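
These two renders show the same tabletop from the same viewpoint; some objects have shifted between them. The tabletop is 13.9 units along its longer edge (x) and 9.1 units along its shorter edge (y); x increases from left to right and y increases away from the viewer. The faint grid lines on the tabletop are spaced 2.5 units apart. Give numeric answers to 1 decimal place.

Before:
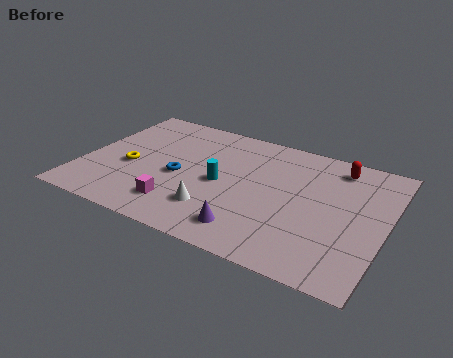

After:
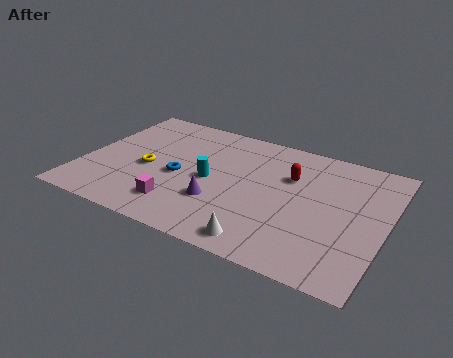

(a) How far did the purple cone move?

2.1

The purple cone was near (8.1, 1.6) before and (6.5, 2.9) after, so it travelled √(1.6² + 1.3²) ≈ 2.1 units.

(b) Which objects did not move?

the magenta cube and the blue torus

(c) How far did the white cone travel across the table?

2.7

From (6.4, 2.3) to (8.8, 1.1), the white cone covered √(2.4² + 1.2²) ≈ 2.7 units.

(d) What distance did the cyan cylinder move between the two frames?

0.5

The cyan cylinder was near (6.4, 4.3) before and (5.9, 4.3) after, so it travelled √(0.5² + 0.0²) ≈ 0.5 units.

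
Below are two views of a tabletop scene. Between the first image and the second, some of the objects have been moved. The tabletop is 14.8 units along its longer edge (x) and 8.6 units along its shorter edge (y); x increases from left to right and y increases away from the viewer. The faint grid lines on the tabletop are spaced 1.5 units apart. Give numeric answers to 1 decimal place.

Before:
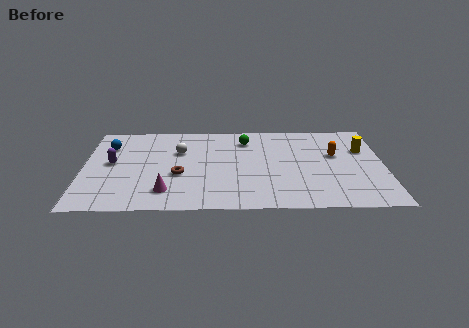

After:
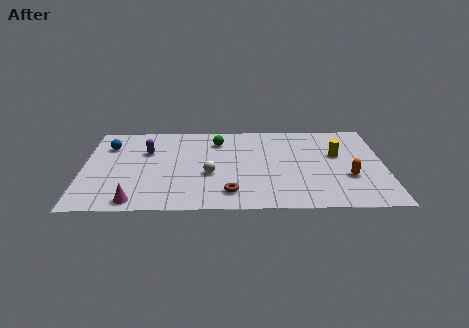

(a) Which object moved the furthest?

the brown torus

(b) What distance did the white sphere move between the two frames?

2.7

The white sphere was near (4.7, 5.7) before and (6.2, 3.4) after, so it travelled √(1.5² + 2.3²) ≈ 2.7 units.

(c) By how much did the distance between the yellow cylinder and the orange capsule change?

+0.8

Before: roughly 1.5 units apart; after: 2.3. That's 0.8 units further apart.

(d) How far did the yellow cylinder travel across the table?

1.4

The yellow cylinder was near (13.8, 5.7) before and (12.5, 5.2) after, so it travelled √(1.3² + 0.5²) ≈ 1.4 units.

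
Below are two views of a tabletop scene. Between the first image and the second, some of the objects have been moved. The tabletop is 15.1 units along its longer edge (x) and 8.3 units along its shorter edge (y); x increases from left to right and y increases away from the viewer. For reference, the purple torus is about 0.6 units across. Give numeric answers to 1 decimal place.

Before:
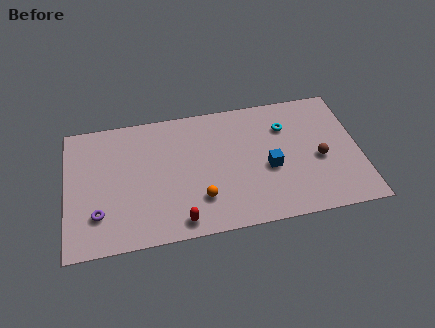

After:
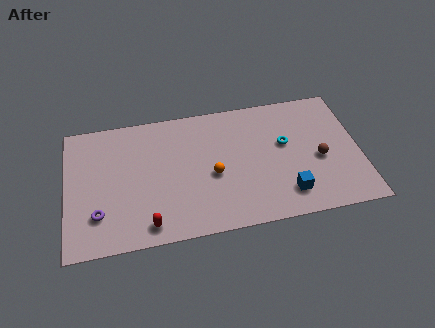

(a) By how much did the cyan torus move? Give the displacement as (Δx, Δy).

(-0.1, -1.1)

From the two frames, the cyan torus sits at roughly (11.4, 6.0) before and (11.3, 4.9) after.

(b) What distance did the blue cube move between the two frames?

2.0

The blue cube moved from about (10.4, 3.5) to (11.2, 1.7), a distance of √(0.8² + 1.8²) ≈ 2.0.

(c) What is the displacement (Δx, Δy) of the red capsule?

(-1.6, 0.1)

The red capsule was at about (5.7, 1.0) and moved to about (4.1, 1.1).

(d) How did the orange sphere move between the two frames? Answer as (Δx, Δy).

(0.7, 1.4)

The orange sphere started near (6.8, 2.2) and ended near (7.5, 3.6).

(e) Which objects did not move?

the purple torus and the brown sphere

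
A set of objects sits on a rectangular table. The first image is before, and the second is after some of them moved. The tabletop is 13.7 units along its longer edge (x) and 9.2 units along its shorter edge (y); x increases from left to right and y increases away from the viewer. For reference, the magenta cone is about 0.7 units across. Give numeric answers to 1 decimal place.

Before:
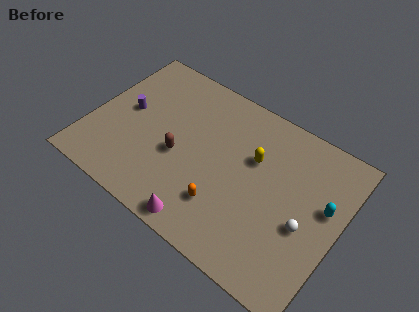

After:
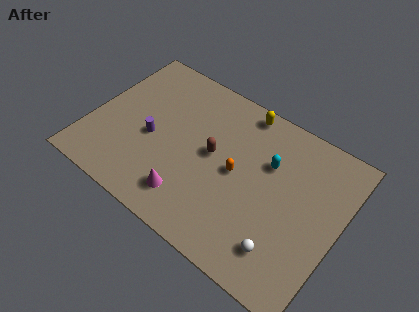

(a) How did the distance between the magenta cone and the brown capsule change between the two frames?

-0.3

Before: roughly 3.5 units apart; after: 3.2. That's 0.3 units closer together.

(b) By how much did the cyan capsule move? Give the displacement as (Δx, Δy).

(-3.2, 0.7)

The cyan capsule was at about (12.8, 5.4) and moved to about (9.6, 6.1).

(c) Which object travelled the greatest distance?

the cyan capsule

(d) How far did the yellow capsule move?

2.6

The yellow capsule moved from about (8.8, 5.9) to (7.7, 8.3), a distance of √(1.1² + 2.4²) ≈ 2.6.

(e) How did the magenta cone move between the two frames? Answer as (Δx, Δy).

(-1.0, 0.9)

The magenta cone started near (7.0, 0.9) and ended near (6.0, 1.8).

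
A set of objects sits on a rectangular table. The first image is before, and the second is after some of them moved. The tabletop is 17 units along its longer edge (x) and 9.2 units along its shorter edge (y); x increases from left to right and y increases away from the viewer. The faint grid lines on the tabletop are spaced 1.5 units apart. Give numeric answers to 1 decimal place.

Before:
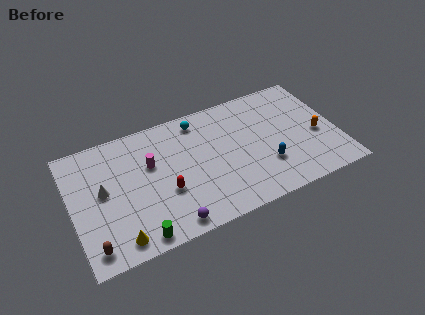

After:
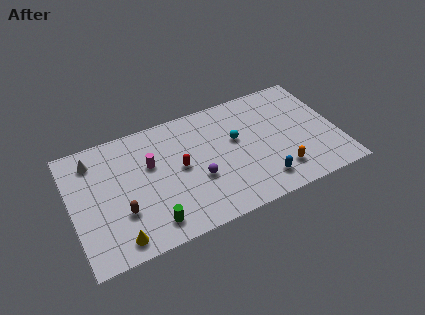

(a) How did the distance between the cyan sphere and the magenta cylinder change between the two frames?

+1.6

The distance was about 3.9 in the first image and 5.5 in the second, so they moved 1.6 units further apart.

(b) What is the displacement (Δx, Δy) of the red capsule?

(1.1, 1.4)

The red capsule was at about (5.8, 3.4) and moved to about (6.9, 4.8).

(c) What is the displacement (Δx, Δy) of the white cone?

(-0.4, 2.5)

From the two frames, the white cone sits at roughly (2.0, 5.0) before and (1.6, 7.5) after.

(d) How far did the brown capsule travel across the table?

2.6

From (1.0, 1.3) to (3.0, 3.0), the brown capsule covered √(2.0² + 1.7²) ≈ 2.6 units.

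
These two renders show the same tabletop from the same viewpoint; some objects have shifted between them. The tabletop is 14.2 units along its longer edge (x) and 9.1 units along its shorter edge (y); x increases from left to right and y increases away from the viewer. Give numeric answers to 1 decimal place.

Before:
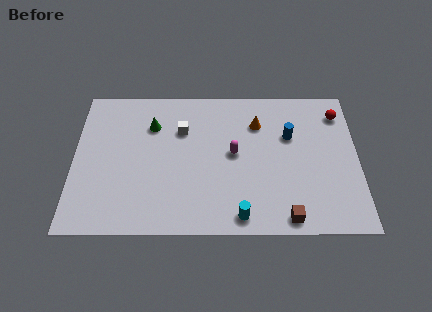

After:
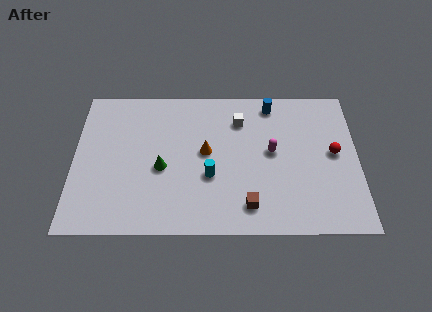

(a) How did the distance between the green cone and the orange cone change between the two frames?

-2.9

Before: roughly 5.3 units apart; after: 2.4. That's 2.9 units closer together.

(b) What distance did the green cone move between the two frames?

2.7

From (3.9, 6.6) to (4.4, 3.9), the green cone covered √(0.5² + 2.7²) ≈ 2.7 units.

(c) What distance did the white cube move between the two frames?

3.0

The white cube was near (5.4, 6.3) before and (8.3, 6.9) after, so it travelled √(2.9² + 0.6²) ≈ 3.0 units.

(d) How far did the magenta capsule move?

1.9

From (8.0, 4.8) to (9.9, 4.9), the magenta capsule covered √(1.9² + 0.1²) ≈ 1.9 units.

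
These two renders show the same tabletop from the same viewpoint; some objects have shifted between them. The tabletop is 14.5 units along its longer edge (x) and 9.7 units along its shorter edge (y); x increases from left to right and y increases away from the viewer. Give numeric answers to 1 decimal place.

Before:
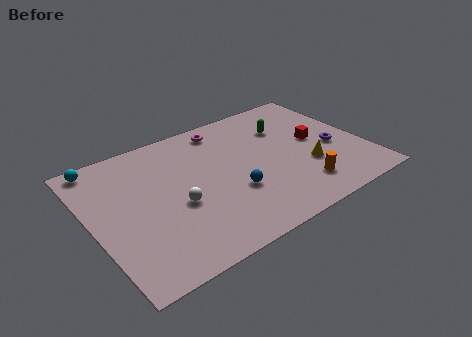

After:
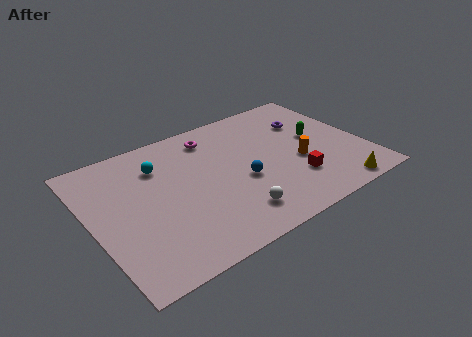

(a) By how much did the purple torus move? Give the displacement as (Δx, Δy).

(-0.9, 2.7)

The purple torus was at about (12.9, 4.1) and moved to about (12.0, 6.8).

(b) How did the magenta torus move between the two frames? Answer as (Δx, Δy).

(-0.7, -0.4)

The magenta torus was at about (7.6, 8.4) and moved to about (6.9, 8.0).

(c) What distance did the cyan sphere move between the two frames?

3.3

The cyan sphere was near (1.0, 8.8) before and (3.9, 7.2) after, so it travelled √(2.9² + 1.6²) ≈ 3.3 units.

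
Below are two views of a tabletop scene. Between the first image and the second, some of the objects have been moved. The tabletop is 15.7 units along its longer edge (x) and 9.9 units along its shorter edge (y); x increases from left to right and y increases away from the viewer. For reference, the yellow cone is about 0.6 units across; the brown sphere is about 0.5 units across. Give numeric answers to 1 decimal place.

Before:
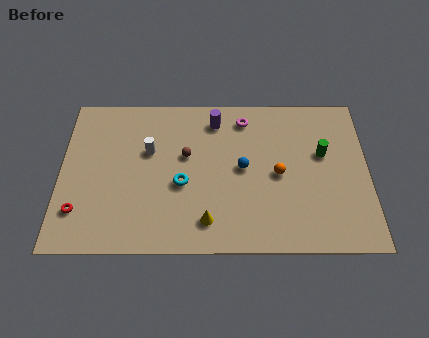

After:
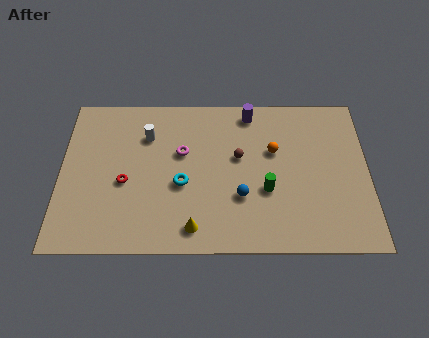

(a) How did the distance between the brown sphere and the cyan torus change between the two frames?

+1.6

Before: roughly 1.8 units apart; after: 3.4. That's 1.6 units further apart.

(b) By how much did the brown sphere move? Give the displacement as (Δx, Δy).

(2.7, -0.1)

The brown sphere started near (6.4, 5.9) and ended near (9.1, 5.8).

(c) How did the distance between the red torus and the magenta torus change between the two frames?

-6.8

The distance was about 10.3 in the first image and 3.5 in the second, so they moved 6.8 units closer together.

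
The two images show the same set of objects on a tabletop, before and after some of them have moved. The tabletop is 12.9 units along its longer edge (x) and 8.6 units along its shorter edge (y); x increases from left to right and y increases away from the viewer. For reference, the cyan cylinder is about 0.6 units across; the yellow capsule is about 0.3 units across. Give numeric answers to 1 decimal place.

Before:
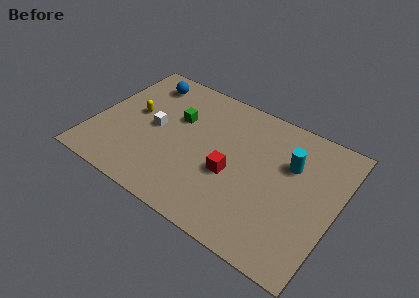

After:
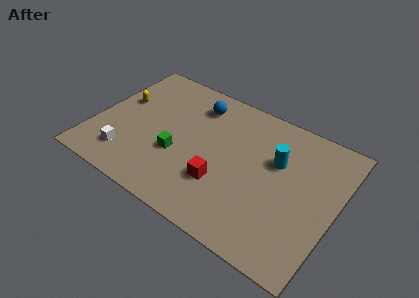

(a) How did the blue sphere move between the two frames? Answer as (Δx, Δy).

(2.9, -0.2)

The blue sphere started near (2.1, 7.1) and ended near (5.0, 6.9).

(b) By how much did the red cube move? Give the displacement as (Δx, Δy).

(-0.4, -0.8)

From the two frames, the red cube sits at roughly (7.5, 3.5) before and (7.1, 2.7) after.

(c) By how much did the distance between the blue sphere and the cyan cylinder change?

-3.5

Before: roughly 8.3 units apart; after: 4.8. That's 3.5 units closer together.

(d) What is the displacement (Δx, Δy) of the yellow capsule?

(-0.9, 0.5)

The yellow capsule was at about (2.0, 4.7) and moved to about (1.1, 5.2).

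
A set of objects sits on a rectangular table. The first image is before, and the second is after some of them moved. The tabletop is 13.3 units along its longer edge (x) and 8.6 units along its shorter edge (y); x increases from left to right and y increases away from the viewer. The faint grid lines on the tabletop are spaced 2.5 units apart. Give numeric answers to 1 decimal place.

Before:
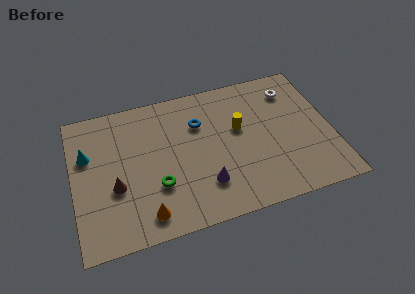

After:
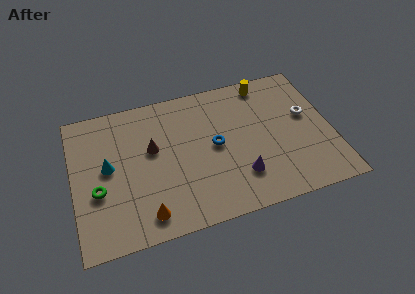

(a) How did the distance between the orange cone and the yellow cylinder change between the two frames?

+2.8

They were about 6.4 units apart before and 9.2 after — 2.8 units further apart.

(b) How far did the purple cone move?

1.8

From (6.6, 2.2) to (8.4, 2.2), the purple cone covered √(1.8² + 0.0²) ≈ 1.8 units.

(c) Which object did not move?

the orange cone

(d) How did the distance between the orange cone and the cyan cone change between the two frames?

-1.4

The distance was about 5.1 in the first image and 3.7 in the second, so they moved 1.4 units closer together.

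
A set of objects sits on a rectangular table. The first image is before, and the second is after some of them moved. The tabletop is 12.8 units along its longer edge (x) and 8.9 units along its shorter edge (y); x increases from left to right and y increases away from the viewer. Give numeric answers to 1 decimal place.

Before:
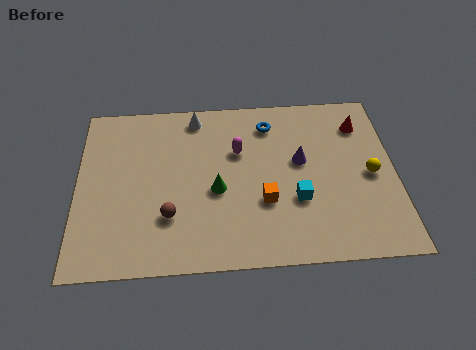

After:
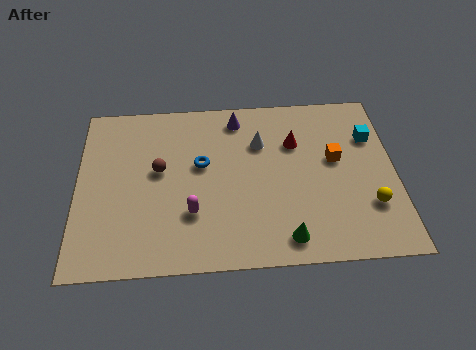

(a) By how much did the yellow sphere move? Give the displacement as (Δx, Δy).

(-0.1, -1.6)

The yellow sphere started near (11.8, 4.2) and ended near (11.7, 2.6).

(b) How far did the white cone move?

3.1

From (4.8, 7.8) to (7.4, 6.2), the white cone covered √(2.6² + 1.6²) ≈ 3.1 units.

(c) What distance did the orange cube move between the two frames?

3.5

The orange cube moved from about (7.5, 3.1) to (10.4, 5.1), a distance of √(2.9² + 2.0²) ≈ 3.5.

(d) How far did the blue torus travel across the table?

3.4

The blue torus was near (7.8, 7.2) before and (5.0, 5.2) after, so it travelled √(2.8² + 2.0²) ≈ 3.4 units.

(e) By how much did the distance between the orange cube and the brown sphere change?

+3.3

The distance was about 3.8 in the first image and 7.1 in the second, so they moved 3.3 units further apart.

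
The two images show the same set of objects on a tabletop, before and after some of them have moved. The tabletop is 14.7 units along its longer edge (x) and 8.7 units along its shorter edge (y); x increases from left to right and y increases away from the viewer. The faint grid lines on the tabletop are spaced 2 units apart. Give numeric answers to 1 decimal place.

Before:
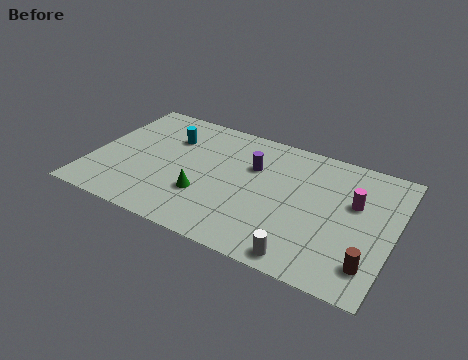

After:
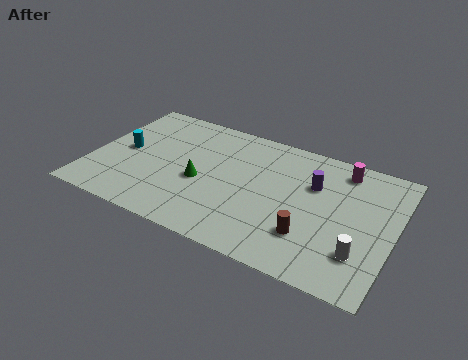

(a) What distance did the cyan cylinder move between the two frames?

2.7

The cyan cylinder was near (3.5, 6.2) before and (1.5, 4.4) after, so it travelled √(2.0² + 1.8²) ≈ 2.7 units.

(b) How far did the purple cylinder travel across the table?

3.0

From (7.7, 5.8) to (10.7, 5.8), the purple cylinder covered √(3.0² + 0.0²) ≈ 3.0 units.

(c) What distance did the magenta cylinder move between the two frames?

2.2

The magenta cylinder was near (12.7, 5.4) before and (11.9, 7.4) after, so it travelled √(0.8² + 2.0²) ≈ 2.2 units.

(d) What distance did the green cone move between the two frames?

0.9

The green cone was near (5.7, 2.8) before and (5.4, 3.7) after, so it travelled √(0.3² + 0.9²) ≈ 0.9 units.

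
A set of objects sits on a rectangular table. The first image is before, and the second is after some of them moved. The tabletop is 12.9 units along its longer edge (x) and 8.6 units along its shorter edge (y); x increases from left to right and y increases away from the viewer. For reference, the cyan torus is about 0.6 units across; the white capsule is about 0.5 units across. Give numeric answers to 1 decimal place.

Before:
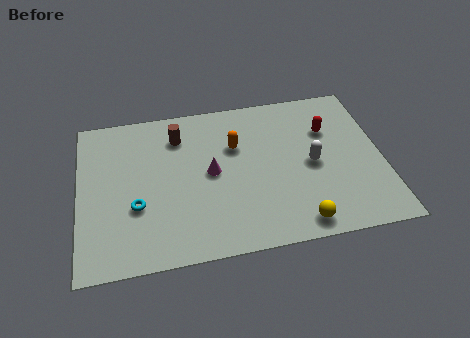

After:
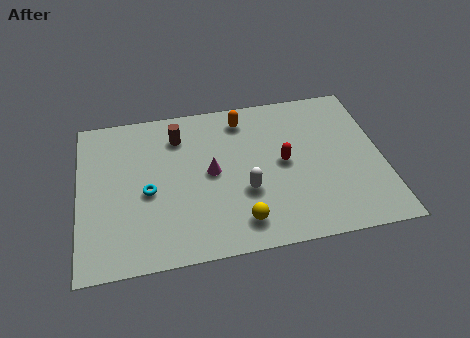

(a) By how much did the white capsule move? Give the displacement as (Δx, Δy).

(-2.9, -1.0)

From the two frames, the white capsule sits at roughly (9.9, 4.1) before and (7.0, 3.1) after.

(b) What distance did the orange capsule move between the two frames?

1.6

The orange capsule was near (6.7, 5.7) before and (7.1, 7.2) after, so it travelled √(0.4² + 1.5²) ≈ 1.6 units.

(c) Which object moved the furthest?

the white capsule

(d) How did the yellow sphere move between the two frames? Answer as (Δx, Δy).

(-2.4, 0.5)

The yellow sphere started near (9.1, 1.0) and ended near (6.7, 1.5).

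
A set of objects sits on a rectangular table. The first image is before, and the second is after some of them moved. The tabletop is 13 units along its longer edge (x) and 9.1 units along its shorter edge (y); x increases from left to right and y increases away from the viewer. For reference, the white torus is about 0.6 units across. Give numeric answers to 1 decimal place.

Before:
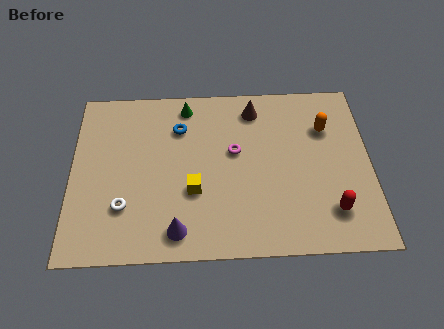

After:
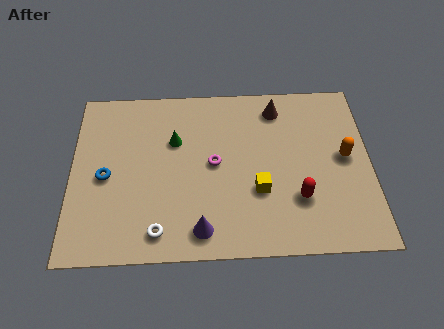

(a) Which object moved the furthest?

the blue torus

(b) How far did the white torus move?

2.0

The white torus moved from about (2.3, 2.6) to (3.8, 1.3), a distance of √(1.5² + 1.3²) ≈ 2.0.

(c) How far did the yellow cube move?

2.8

The yellow cube was near (5.3, 3.3) before and (8.1, 3.2) after, so it travelled √(2.8² + 0.1²) ≈ 2.8 units.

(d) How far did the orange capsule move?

1.8

The orange capsule moved from about (11.1, 6.4) to (11.9, 4.8), a distance of √(0.8² + 1.6²) ≈ 1.8.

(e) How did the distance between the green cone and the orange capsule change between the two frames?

+1.2

The distance was about 6.3 in the first image and 7.5 in the second, so they moved 1.2 units further apart.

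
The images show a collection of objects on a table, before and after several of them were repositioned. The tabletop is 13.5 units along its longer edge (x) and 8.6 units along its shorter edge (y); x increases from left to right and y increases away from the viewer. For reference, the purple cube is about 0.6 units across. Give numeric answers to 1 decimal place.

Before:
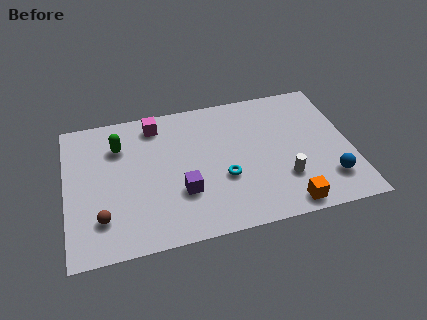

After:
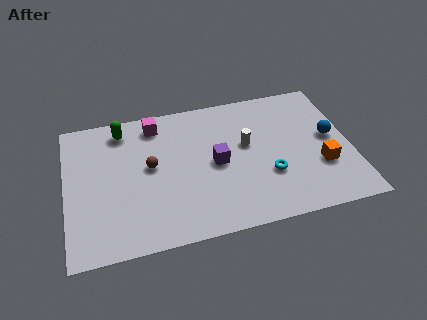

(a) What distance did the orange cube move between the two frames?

2.7

From (10.2, 0.9) to (12.0, 2.9), the orange cube covered √(1.8² + 2.0²) ≈ 2.7 units.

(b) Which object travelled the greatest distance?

the brown sphere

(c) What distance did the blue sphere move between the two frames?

2.6

The blue sphere was near (12.3, 2.0) before and (12.6, 4.6) after, so it travelled √(0.3² + 2.6²) ≈ 2.6 units.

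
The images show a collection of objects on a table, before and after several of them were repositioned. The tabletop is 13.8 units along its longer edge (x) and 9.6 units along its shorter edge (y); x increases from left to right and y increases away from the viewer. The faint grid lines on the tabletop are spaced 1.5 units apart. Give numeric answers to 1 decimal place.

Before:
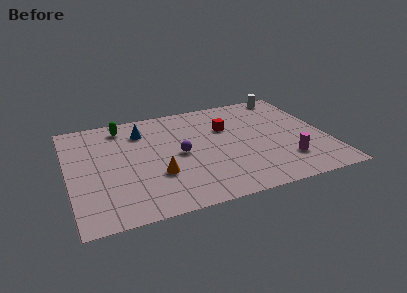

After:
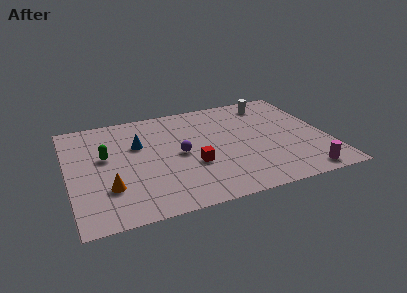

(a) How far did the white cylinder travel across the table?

1.3

From (12.3, 8.7) to (11.2, 8.1), the white cylinder covered √(1.1² + 0.6²) ≈ 1.3 units.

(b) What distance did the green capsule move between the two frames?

2.8

From (3.1, 8.2) to (2.0, 5.6), the green capsule covered √(1.1² + 2.6²) ≈ 2.8 units.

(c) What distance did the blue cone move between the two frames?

1.2

The blue cone was near (4.1, 7.4) before and (3.8, 6.2) after, so it travelled √(0.3² + 1.2²) ≈ 1.2 units.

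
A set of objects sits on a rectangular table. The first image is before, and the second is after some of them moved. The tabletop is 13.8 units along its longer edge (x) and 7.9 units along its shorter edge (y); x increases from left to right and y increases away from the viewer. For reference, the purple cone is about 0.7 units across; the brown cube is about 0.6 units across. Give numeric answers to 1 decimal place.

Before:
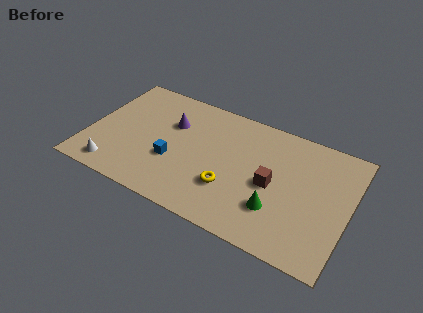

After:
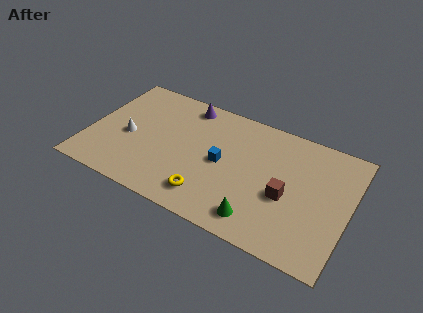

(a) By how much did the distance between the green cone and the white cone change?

-1.0

They were about 8.6 units apart before and 7.6 after — 1.0 units closer together.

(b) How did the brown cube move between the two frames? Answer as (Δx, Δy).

(0.8, -0.4)

The brown cube was at about (9.8, 3.7) and moved to about (10.6, 3.3).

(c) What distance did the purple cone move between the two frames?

1.7

From (4.2, 5.3) to (4.8, 6.9), the purple cone covered √(0.6² + 1.6²) ≈ 1.7 units.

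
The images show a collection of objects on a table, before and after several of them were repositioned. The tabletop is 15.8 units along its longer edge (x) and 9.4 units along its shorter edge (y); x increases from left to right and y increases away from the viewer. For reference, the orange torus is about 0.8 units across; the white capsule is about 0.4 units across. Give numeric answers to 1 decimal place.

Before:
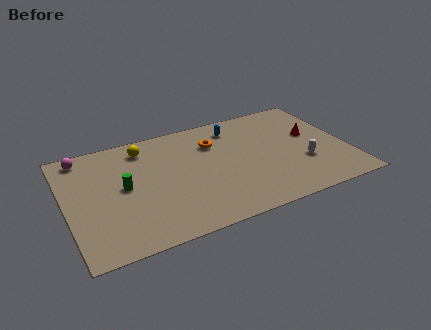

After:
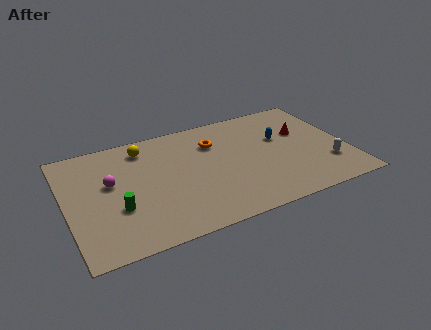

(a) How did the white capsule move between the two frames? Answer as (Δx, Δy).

(1.3, -0.6)

The white capsule was at about (13.2, 3.2) and moved to about (14.5, 2.6).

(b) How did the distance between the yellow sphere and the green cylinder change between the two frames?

+1.7

They were about 3.2 units apart before and 4.9 after — 1.7 units further apart.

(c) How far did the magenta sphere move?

3.1

The magenta sphere was near (1.2, 8.3) before and (2.5, 5.5) after, so it travelled √(1.3² + 2.8²) ≈ 3.1 units.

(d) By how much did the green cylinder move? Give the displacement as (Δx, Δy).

(-0.5, -1.6)

From the two frames, the green cylinder sits at roughly (3.2, 4.9) before and (2.7, 3.3) after.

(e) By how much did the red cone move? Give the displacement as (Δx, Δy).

(-0.5, 0.4)

From the two frames, the red cone sits at roughly (14.0, 5.5) before and (13.5, 5.9) after.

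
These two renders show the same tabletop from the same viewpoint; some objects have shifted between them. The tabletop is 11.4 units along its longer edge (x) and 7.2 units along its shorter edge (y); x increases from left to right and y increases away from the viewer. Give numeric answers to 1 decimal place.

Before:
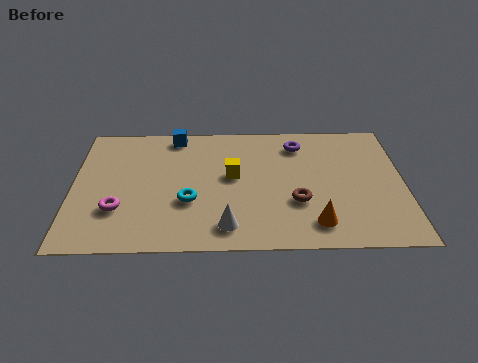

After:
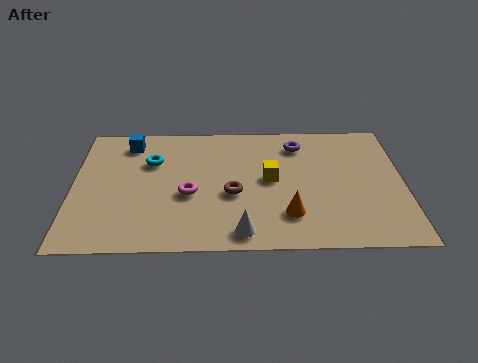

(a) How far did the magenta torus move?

2.5

The magenta torus was near (1.6, 2.2) before and (4.0, 3.0) after, so it travelled √(2.4² + 0.8²) ≈ 2.5 units.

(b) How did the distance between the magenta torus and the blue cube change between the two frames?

-0.9

Before: roughly 4.6 units apart; after: 3.7. That's 0.9 units closer together.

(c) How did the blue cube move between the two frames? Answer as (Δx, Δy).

(-1.6, -0.4)

The blue cube was at about (3.5, 6.4) and moved to about (1.9, 6.0).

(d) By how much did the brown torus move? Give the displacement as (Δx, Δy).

(-2.2, 0.5)

The brown torus was at about (7.7, 2.5) and moved to about (5.5, 3.0).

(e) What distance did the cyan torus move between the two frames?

2.6

The cyan torus moved from about (4.0, 2.6) to (2.7, 4.9), a distance of √(1.3² + 2.3²) ≈ 2.6.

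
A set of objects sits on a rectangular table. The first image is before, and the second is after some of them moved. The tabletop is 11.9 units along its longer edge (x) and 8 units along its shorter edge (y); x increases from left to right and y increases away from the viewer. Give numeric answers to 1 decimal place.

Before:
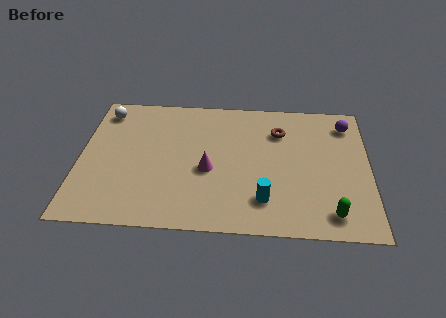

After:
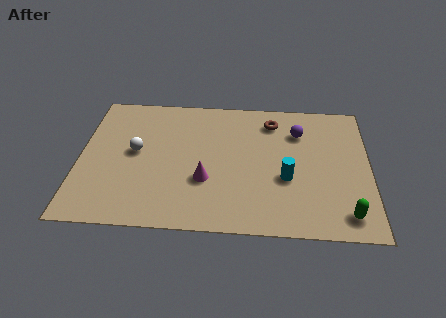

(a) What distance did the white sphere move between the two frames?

2.8

The white sphere was near (0.9, 6.7) before and (2.3, 4.3) after, so it travelled √(1.4² + 2.4²) ≈ 2.8 units.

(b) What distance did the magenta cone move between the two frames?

0.6

From (5.3, 3.4) to (5.2, 2.8), the magenta cone covered √(0.1² + 0.6²) ≈ 0.6 units.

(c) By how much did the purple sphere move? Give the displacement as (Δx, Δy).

(-2.0, -0.6)

The purple sphere was at about (11.0, 6.5) and moved to about (9.0, 5.9).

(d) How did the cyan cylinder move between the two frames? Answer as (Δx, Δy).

(0.9, 1.3)

The cyan cylinder started near (7.6, 1.8) and ended near (8.5, 3.1).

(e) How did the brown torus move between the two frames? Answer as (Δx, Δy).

(-0.3, 0.6)

The brown torus was at about (8.2, 5.9) and moved to about (7.9, 6.5).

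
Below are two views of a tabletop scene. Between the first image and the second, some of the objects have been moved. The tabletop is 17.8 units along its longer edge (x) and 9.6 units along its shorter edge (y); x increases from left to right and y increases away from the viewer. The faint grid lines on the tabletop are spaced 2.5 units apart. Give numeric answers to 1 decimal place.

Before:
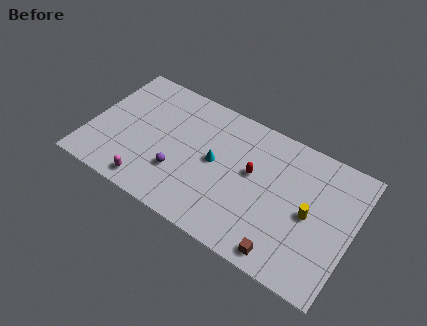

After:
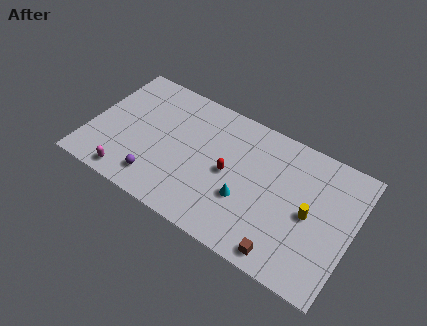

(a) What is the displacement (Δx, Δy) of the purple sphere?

(-1.3, -1.2)

The purple sphere was at about (6.3, 3.0) and moved to about (5.0, 1.8).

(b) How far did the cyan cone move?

2.8

The cyan cone was near (8.5, 5.0) before and (10.8, 3.4) after, so it travelled √(2.3² + 1.6²) ≈ 2.8 units.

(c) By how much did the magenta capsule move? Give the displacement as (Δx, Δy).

(-1.4, -0.1)

The magenta capsule started near (4.6, 1.2) and ended near (3.2, 1.1).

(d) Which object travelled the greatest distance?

the cyan cone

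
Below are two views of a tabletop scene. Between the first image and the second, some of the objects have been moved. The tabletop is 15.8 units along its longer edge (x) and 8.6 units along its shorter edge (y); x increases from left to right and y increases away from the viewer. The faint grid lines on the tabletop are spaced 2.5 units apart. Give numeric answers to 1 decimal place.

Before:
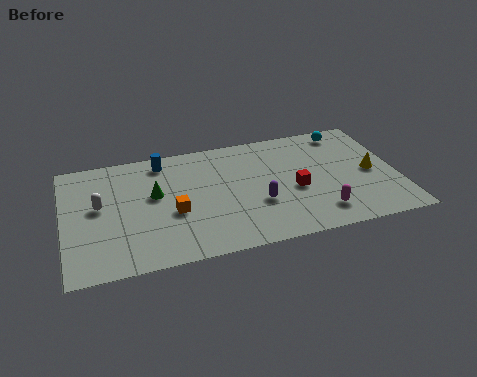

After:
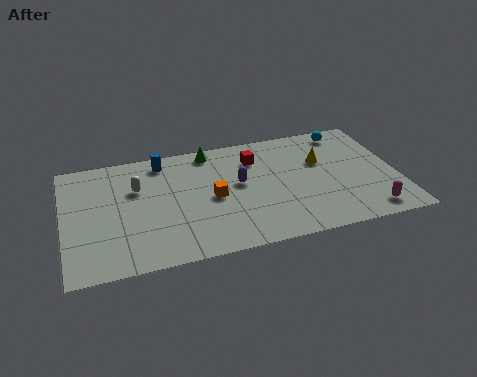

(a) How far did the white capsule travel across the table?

2.0

The white capsule was near (1.7, 4.8) before and (3.5, 5.7) after, so it travelled √(1.8² + 0.9²) ≈ 2.0 units.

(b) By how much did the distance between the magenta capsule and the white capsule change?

+0.9

They were about 10.7 units apart before and 11.6 after — 0.9 units further apart.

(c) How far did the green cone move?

3.8

The green cone was near (4.3, 5.0) before and (7.1, 7.6) after, so it travelled √(2.8² + 2.6²) ≈ 3.8 units.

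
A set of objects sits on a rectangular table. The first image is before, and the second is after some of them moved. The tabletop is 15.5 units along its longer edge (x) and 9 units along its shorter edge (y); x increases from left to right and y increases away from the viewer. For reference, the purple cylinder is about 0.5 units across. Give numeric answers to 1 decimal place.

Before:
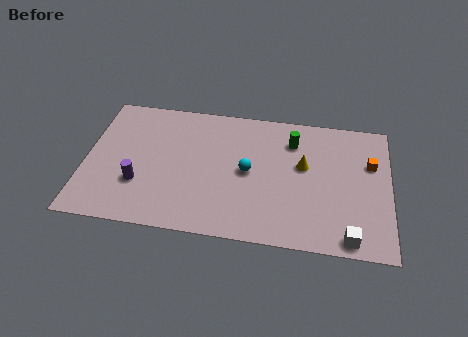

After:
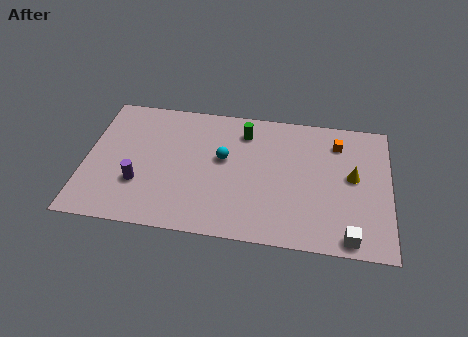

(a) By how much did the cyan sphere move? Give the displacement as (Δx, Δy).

(-1.3, 0.7)

The cyan sphere was at about (8.3, 4.5) and moved to about (7.0, 5.2).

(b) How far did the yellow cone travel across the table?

2.5

From (11.1, 5.3) to (13.6, 4.9), the yellow cone covered √(2.5² + 0.4²) ≈ 2.5 units.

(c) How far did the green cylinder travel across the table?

2.5

The green cylinder moved from about (10.5, 6.9) to (8.0, 7.2), a distance of √(2.5² + 0.3²) ≈ 2.5.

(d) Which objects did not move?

the white cube and the purple cylinder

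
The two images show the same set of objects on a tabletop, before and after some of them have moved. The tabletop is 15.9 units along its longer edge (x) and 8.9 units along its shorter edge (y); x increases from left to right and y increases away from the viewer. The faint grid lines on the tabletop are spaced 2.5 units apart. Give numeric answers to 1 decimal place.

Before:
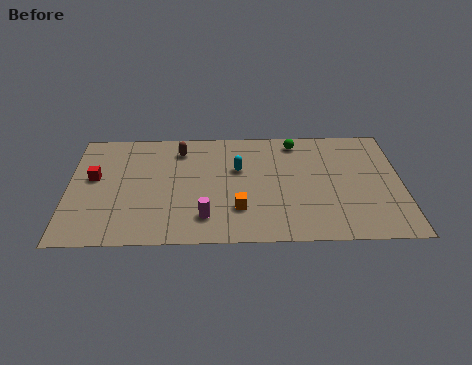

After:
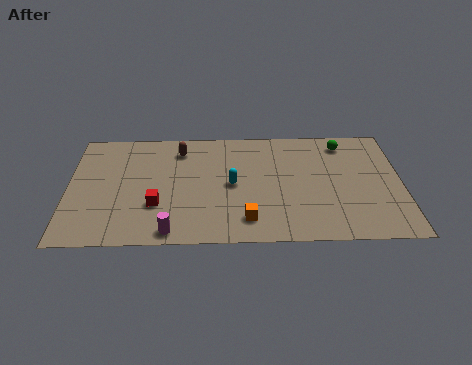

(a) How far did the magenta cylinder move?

1.9

From (6.5, 1.9) to (4.9, 0.9), the magenta cylinder covered √(1.6² + 1.0²) ≈ 1.9 units.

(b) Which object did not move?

the brown capsule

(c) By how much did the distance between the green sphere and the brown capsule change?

+2.3

They were about 5.6 units apart before and 7.9 after — 2.3 units further apart.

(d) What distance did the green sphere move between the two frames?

2.3

From (10.9, 7.7) to (13.2, 7.5), the green sphere covered √(2.3² + 0.2²) ≈ 2.3 units.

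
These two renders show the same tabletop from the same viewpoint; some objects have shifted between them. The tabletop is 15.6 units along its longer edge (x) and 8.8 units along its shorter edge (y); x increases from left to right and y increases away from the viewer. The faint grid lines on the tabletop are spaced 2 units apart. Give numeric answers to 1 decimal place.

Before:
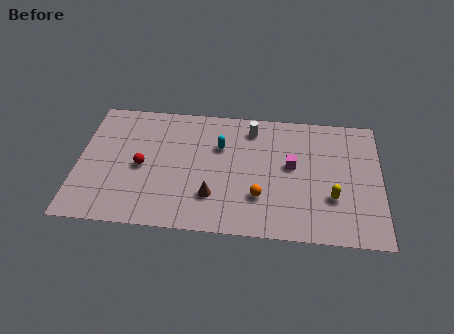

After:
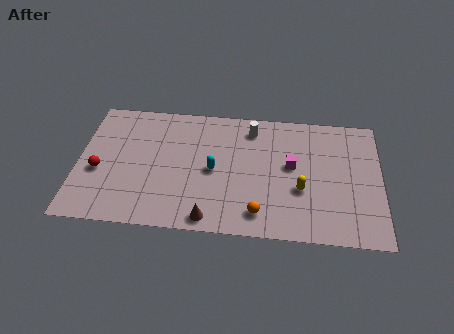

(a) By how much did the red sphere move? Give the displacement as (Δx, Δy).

(-2.2, -0.5)

From the two frames, the red sphere sits at roughly (3.3, 4.1) before and (1.1, 3.6) after.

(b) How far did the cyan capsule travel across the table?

1.7

The cyan capsule was near (7.3, 5.9) before and (7.0, 4.2) after, so it travelled √(0.3² + 1.7²) ≈ 1.7 units.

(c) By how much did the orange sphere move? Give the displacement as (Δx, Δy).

(0.0, -1.1)

The orange sphere started near (9.4, 2.6) and ended near (9.4, 1.5).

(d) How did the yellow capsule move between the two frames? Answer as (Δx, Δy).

(-1.6, 0.4)

The yellow capsule started near (13.1, 2.9) and ended near (11.5, 3.3).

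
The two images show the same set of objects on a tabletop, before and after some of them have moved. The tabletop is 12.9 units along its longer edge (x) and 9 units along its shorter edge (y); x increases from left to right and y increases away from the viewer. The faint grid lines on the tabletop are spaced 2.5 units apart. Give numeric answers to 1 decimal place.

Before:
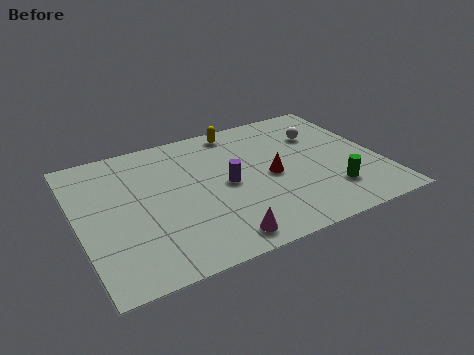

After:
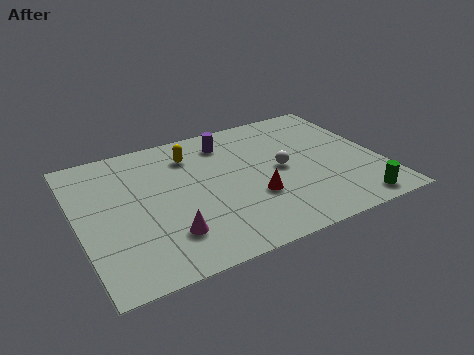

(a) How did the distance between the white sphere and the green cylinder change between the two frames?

+0.3

The distance was about 4.1 in the first image and 4.4 in the second, so they moved 0.3 units further apart.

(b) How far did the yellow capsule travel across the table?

2.4

The yellow capsule was near (7.3, 8.0) before and (5.1, 7.0) after, so it travelled √(2.2² + 1.0²) ≈ 2.4 units.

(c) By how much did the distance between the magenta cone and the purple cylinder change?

+2.6

Before: roughly 3.4 units apart; after: 6.0. That's 2.6 units further apart.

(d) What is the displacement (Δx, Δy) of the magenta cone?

(-2.0, 1.1)

The magenta cone started near (5.5, 1.1) and ended near (3.5, 2.2).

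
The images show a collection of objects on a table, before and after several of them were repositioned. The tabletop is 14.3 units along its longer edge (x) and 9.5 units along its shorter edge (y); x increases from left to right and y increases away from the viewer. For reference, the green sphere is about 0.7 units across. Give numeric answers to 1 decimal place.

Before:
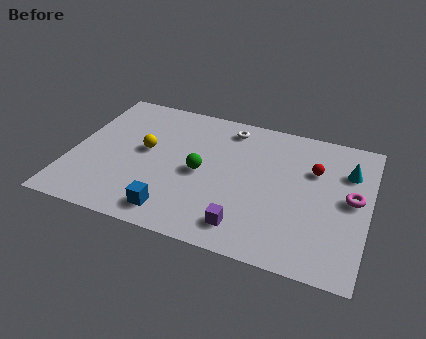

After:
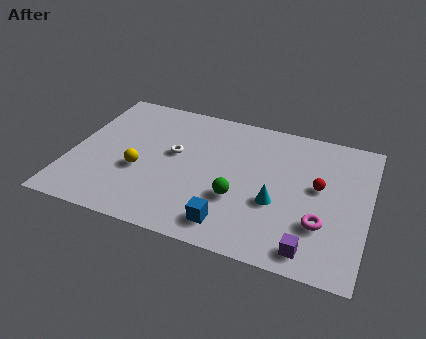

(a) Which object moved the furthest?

the cyan cone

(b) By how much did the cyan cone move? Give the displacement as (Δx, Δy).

(-3.2, -3.2)

From the two frames, the cyan cone sits at roughly (13.2, 6.8) before and (10.0, 3.6) after.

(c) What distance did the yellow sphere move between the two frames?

1.5

From (3.5, 5.2) to (3.4, 3.7), the yellow sphere covered √(0.1² + 1.5²) ≈ 1.5 units.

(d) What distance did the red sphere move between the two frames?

1.1

From (11.6, 6.4) to (11.9, 5.3), the red sphere covered √(0.3² + 1.1²) ≈ 1.1 units.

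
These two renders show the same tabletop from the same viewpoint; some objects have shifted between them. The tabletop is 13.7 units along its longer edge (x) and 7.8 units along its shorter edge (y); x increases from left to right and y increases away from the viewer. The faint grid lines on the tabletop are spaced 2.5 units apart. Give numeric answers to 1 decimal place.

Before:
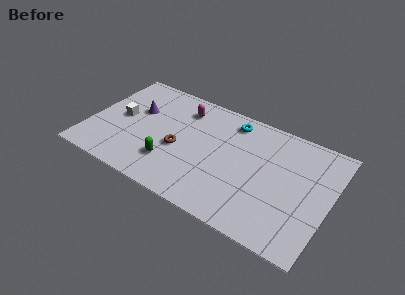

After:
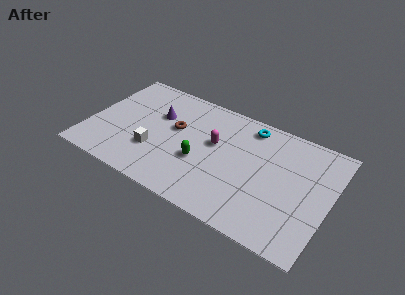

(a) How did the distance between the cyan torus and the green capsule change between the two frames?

-1.0

Before: roughly 5.4 units apart; after: 4.4. That's 1.0 units closer together.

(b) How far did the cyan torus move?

1.0

The cyan torus was near (7.8, 6.6) before and (8.8, 6.7) after, so it travelled √(1.0² + 0.1²) ≈ 1.0 units.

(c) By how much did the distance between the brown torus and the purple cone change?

-1.9

Before: roughly 3.1 units apart; after: 1.2. That's 1.9 units closer together.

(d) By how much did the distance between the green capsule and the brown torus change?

+1.1

Before: roughly 1.2 units apart; after: 2.3. That's 1.1 units further apart.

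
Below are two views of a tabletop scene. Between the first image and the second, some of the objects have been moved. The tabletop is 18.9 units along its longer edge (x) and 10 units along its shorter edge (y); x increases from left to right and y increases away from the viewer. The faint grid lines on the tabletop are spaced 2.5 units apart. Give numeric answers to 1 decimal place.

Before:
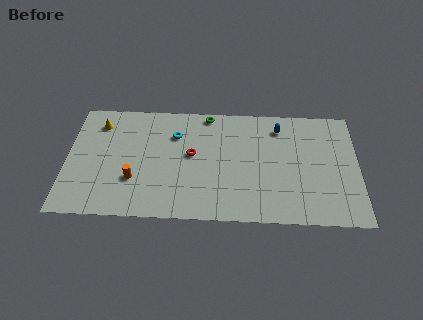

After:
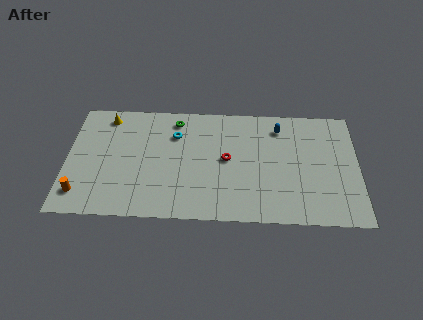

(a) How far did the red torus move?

2.3

From (8.1, 5.5) to (10.4, 5.2), the red torus covered √(2.3² + 0.3²) ≈ 2.3 units.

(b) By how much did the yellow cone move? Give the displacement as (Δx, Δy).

(0.5, 0.6)

The yellow cone was at about (2.0, 8.0) and moved to about (2.5, 8.6).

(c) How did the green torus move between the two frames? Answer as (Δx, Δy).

(-2.1, -0.6)

The green torus was at about (9.1, 9.1) and moved to about (7.0, 8.5).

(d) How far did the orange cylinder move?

3.6

The orange cylinder moved from about (4.4, 3.2) to (1.0, 1.9), a distance of √(3.4² + 1.3²) ≈ 3.6.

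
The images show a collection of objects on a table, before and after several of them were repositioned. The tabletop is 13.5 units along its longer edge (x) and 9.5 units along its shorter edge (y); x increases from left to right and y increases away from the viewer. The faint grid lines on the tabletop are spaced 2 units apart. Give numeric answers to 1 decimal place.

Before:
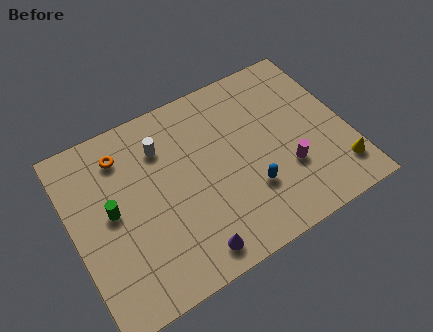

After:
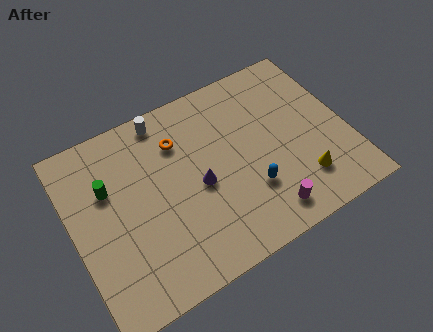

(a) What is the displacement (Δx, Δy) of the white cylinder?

(0.3, 1.4)

The white cylinder started near (4.7, 7.1) and ended near (5.0, 8.5).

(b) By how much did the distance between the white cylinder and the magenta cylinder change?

+1.2

Before: roughly 6.9 units apart; after: 8.1. That's 1.2 units further apart.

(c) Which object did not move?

the blue capsule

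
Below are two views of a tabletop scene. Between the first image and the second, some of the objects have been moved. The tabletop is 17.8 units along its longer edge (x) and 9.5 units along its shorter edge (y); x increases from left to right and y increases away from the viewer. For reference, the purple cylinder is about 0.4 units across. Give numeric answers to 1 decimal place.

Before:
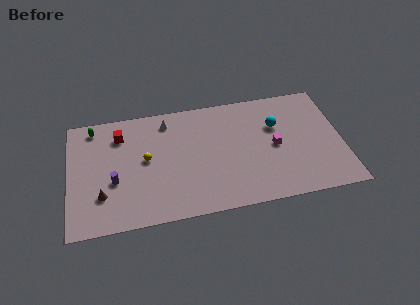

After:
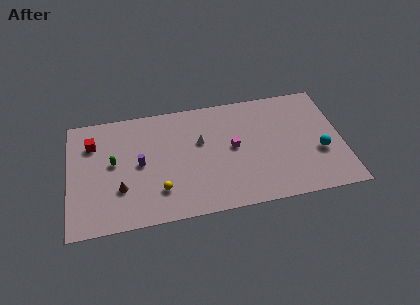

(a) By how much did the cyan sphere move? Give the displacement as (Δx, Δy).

(2.7, -2.7)

The cyan sphere was at about (13.6, 6.3) and moved to about (16.3, 3.6).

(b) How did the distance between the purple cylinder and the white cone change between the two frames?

-1.5

The distance was about 5.6 in the first image and 4.1 in the second, so they moved 1.5 units closer together.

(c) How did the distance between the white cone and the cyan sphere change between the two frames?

+0.7

They were about 7.3 units apart before and 8.0 after — 0.7 units further apart.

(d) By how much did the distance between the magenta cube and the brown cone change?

-3.8

Before: roughly 11.5 units apart; after: 7.7. That's 3.8 units closer together.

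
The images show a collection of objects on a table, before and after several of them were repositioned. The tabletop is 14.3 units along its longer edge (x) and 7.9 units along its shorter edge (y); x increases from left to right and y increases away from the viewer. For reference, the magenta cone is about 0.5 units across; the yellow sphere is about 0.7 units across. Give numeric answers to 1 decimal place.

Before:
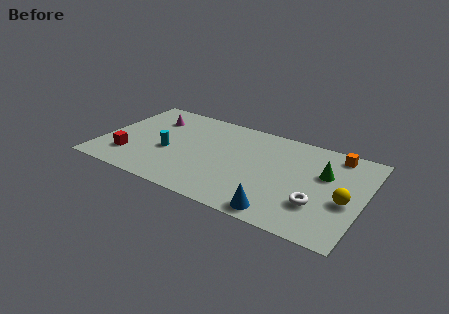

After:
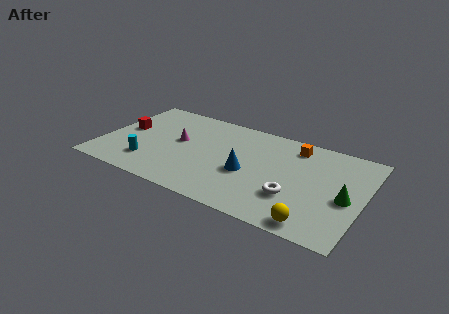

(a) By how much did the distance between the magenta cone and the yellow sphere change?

-2.7

They were about 11.3 units apart before and 8.6 after — 2.7 units closer together.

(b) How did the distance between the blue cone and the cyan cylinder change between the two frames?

-1.4

Before: roughly 6.9 units apart; after: 5.5. That's 1.4 units closer together.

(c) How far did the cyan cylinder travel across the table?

1.7

The cyan cylinder moved from about (3.7, 3.3) to (2.8, 1.9), a distance of √(0.9² + 1.4²) ≈ 1.7.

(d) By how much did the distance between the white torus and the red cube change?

-0.5

They were about 10.3 units apart before and 9.8 after — 0.5 units closer together.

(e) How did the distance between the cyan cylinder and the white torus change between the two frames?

-0.4

Before: roughly 8.3 units apart; after: 7.9. That's 0.4 units closer together.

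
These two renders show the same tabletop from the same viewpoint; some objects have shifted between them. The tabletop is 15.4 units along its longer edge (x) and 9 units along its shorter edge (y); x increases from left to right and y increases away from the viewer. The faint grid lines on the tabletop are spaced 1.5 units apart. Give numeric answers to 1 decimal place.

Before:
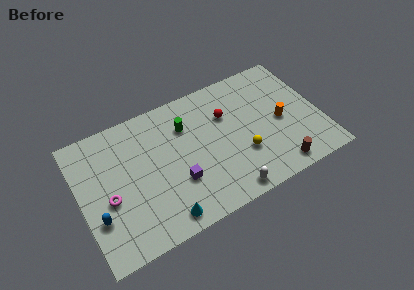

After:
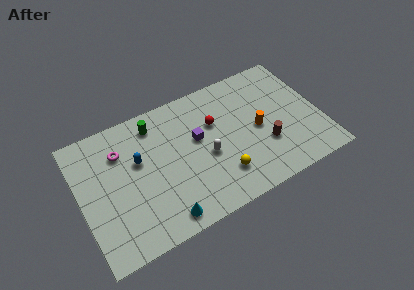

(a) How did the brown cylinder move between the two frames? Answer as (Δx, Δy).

(-0.5, 1.9)

The brown cylinder started near (12.2, 1.1) and ended near (11.7, 3.0).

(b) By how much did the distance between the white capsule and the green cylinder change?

-1.3

Before: roughly 5.9 units apart; after: 4.6. That's 1.3 units closer together.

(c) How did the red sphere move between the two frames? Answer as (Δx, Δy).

(-0.8, -0.2)

From the two frames, the red sphere sits at roughly (9.6, 6.1) before and (8.8, 5.9) after.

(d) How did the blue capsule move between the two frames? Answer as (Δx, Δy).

(2.9, 2.6)

From the two frames, the blue capsule sits at roughly (0.9, 2.9) before and (3.8, 5.5) after.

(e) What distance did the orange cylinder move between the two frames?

1.5

From (12.9, 4.2) to (11.4, 4.3), the orange cylinder covered √(1.5² + 0.1²) ≈ 1.5 units.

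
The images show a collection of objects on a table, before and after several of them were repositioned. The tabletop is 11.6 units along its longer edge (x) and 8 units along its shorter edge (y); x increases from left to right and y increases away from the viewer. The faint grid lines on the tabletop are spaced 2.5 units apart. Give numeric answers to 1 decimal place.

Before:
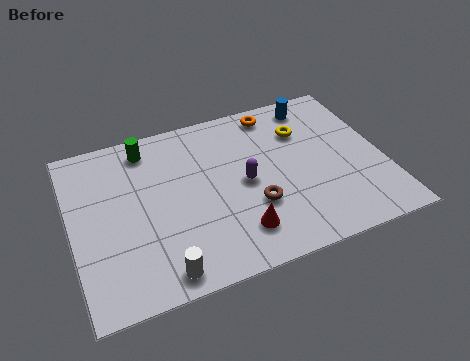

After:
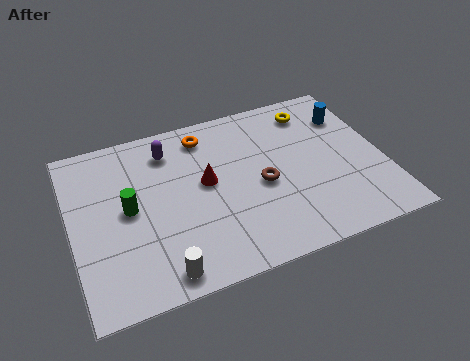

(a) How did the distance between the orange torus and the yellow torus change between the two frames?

+2.5

Before: roughly 1.6 units apart; after: 4.1. That's 2.5 units further apart.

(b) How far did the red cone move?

2.8

The red cone was near (5.9, 1.7) before and (5.0, 4.4) after, so it travelled √(0.9² + 2.7²) ≈ 2.8 units.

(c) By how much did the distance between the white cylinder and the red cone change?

+1.0

They were about 3.0 units apart before and 4.0 after — 1.0 units further apart.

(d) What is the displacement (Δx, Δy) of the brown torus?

(0.4, 0.9)

From the two frames, the brown torus sits at roughly (6.6, 2.7) before and (7.0, 3.6) after.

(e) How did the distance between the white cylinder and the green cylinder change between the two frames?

-2.6

Before: roughly 5.9 units apart; after: 3.3. That's 2.6 units closer together.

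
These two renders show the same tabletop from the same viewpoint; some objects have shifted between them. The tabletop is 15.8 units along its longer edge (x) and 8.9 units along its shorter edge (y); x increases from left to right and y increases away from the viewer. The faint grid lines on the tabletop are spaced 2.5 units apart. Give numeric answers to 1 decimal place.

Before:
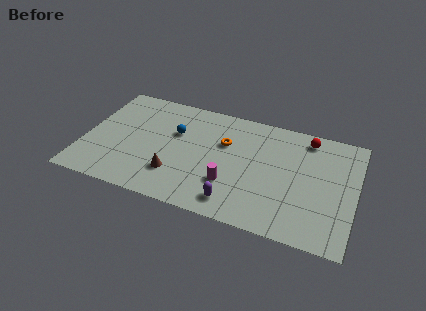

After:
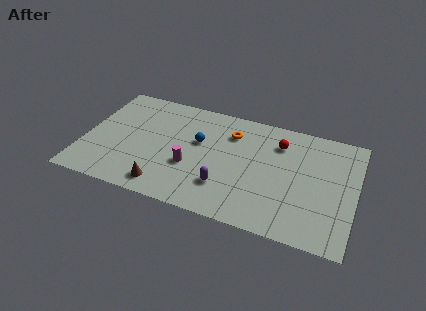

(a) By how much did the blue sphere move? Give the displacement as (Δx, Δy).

(1.4, -0.3)

The blue sphere was at about (5.2, 5.7) and moved to about (6.6, 5.4).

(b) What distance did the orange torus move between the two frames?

0.9

The orange torus moved from about (8.1, 5.8) to (8.4, 6.7), a distance of √(0.3² + 0.9²) ≈ 0.9.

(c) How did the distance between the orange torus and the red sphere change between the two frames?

-2.3

The distance was about 5.1 in the first image and 2.8 in the second, so they moved 2.3 units closer together.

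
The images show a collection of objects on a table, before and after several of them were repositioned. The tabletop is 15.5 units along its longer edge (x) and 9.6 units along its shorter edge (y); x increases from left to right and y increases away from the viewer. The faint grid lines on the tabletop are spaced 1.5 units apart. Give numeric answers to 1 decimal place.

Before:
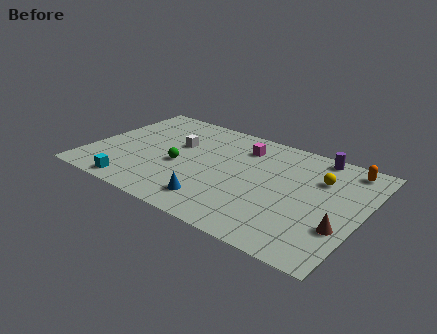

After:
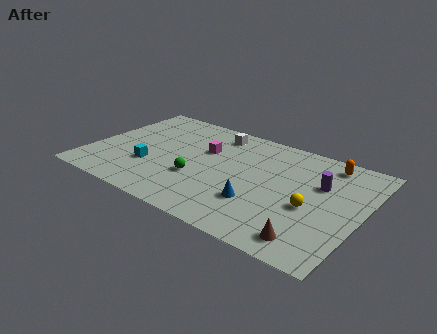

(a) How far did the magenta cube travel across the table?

2.4

The magenta cube was near (8.3, 7.5) before and (6.3, 6.2) after, so it travelled √(2.0² + 1.3²) ≈ 2.4 units.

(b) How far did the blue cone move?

2.5

The blue cone was near (7.7, 1.8) before and (10.0, 2.9) after, so it travelled √(2.3² + 1.1²) ≈ 2.5 units.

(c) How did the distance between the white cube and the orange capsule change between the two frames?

-3.3

Before: roughly 9.8 units apart; after: 6.5. That's 3.3 units closer together.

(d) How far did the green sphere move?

1.4

The green sphere moved from about (5.2, 4.1) to (6.4, 3.4), a distance of √(1.2² + 0.7²) ≈ 1.4.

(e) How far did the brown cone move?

2.2

The brown cone moved from about (14.6, 3.1) to (13.2, 1.4), a distance of √(1.4² + 1.7²) ≈ 2.2.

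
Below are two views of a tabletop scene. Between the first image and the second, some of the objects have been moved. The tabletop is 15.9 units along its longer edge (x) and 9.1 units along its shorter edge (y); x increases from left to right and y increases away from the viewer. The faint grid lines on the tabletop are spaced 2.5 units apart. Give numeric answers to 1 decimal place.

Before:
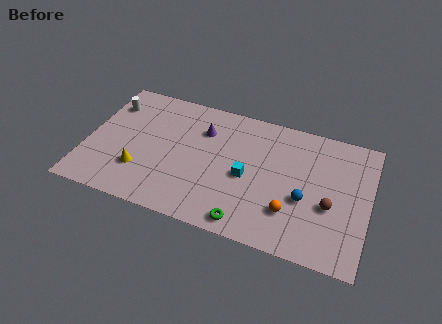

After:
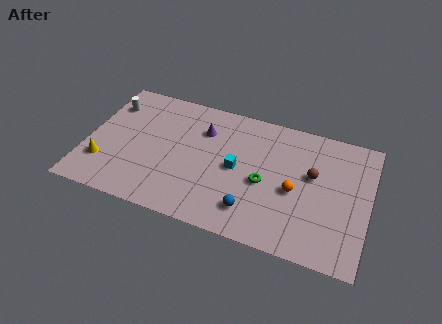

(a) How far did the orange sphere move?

1.5

The orange sphere moved from about (11.7, 2.5) to (11.8, 4.0), a distance of √(0.1² + 1.5²) ≈ 1.5.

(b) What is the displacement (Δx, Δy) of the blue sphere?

(-2.8, -1.7)

The blue sphere was at about (12.4, 3.6) and moved to about (9.6, 1.9).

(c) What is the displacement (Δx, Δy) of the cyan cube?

(-0.6, 0.4)

The cyan cube was at about (9.1, 4.1) and moved to about (8.5, 4.5).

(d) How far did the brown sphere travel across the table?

2.1

From (13.8, 3.6) to (12.7, 5.4), the brown sphere covered √(1.1² + 1.8²) ≈ 2.1 units.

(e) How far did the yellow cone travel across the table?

2.1

The yellow cone was near (3.2, 2.6) before and (1.1, 2.5) after, so it travelled √(2.1² + 0.1²) ≈ 2.1 units.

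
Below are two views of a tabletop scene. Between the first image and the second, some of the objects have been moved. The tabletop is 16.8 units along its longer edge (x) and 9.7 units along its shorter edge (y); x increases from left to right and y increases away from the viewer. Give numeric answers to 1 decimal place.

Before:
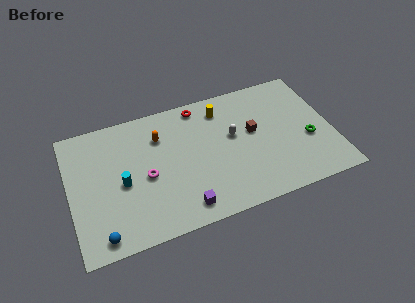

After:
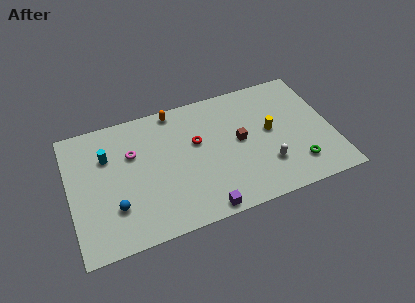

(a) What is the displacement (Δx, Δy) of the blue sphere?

(1.0, 1.7)

The blue sphere was at about (1.7, 1.1) and moved to about (2.7, 2.8).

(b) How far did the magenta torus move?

2.1

The magenta torus moved from about (4.8, 4.4) to (4.1, 6.4), a distance of √(0.7² + 2.0²) ≈ 2.1.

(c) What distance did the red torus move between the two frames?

2.7

The red torus was near (8.6, 8.6) before and (8.2, 5.9) after, so it travelled √(0.4² + 2.7²) ≈ 2.7 units.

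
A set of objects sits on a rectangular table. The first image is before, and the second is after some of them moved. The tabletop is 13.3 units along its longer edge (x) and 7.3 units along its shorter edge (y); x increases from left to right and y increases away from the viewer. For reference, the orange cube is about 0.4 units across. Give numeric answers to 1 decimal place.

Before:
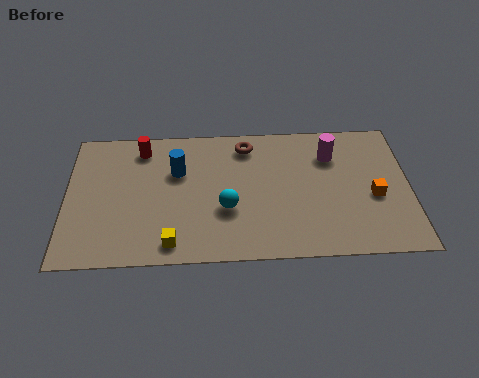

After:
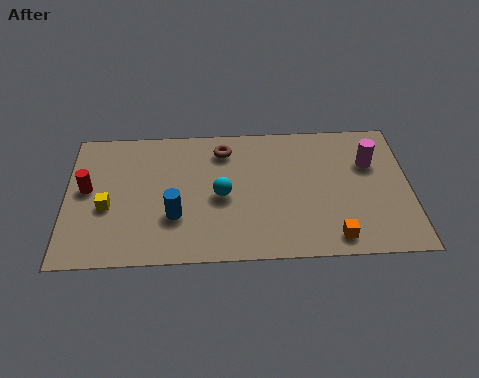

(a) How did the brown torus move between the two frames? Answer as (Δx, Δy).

(-0.9, -0.2)

The brown torus was at about (7.0, 6.1) and moved to about (6.1, 5.9).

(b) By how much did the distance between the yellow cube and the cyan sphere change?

+1.7

They were about 2.7 units apart before and 4.4 after — 1.7 units further apart.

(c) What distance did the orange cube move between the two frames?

2.6

The orange cube moved from about (11.9, 3.1) to (10.3, 1.0), a distance of √(1.6² + 2.1²) ≈ 2.6.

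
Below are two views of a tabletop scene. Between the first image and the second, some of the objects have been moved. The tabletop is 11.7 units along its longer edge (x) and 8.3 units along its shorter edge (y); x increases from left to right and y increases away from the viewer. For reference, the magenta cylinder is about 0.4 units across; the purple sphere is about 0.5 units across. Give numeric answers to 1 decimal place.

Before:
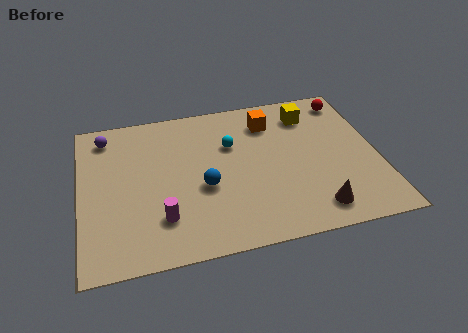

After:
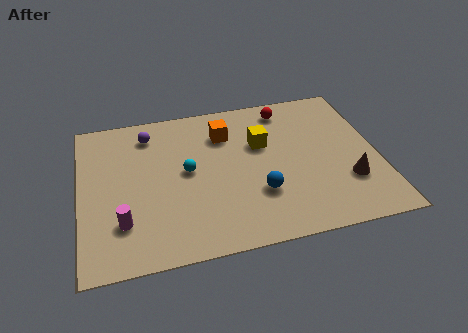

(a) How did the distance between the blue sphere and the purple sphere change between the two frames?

+0.7

Before: roughly 5.2 units apart; after: 5.9. That's 0.7 units further apart.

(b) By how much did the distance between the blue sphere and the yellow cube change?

-2.7

The distance was about 5.4 in the first image and 2.7 in the second, so they moved 2.7 units closer together.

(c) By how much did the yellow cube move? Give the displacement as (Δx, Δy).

(-2.0, -1.3)

From the two frames, the yellow cube sits at roughly (9.2, 6.6) before and (7.2, 5.3) after.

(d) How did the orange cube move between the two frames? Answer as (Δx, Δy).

(-1.8, -0.3)

From the two frames, the orange cube sits at roughly (7.6, 6.5) before and (5.8, 6.2) after.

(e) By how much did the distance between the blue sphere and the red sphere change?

-2.3

They were about 7.0 units apart before and 4.7 after — 2.3 units closer together.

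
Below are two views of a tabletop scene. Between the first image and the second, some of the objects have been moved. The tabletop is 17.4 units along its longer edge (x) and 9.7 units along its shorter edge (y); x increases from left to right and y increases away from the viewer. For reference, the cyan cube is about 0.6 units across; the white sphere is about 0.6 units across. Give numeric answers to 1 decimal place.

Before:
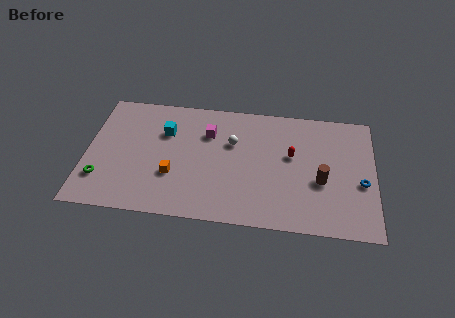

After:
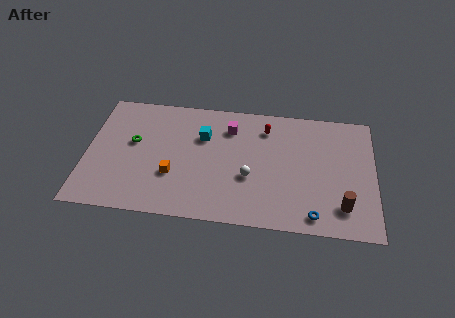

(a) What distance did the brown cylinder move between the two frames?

2.2

The brown cylinder was near (14.2, 3.9) before and (15.5, 2.1) after, so it travelled √(1.3² + 1.8²) ≈ 2.2 units.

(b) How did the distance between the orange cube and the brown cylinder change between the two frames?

+1.4

Before: roughly 8.9 units apart; after: 10.3. That's 1.4 units further apart.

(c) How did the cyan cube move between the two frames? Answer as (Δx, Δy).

(2.3, -0.1)

The cyan cube was at about (4.7, 6.7) and moved to about (7.0, 6.6).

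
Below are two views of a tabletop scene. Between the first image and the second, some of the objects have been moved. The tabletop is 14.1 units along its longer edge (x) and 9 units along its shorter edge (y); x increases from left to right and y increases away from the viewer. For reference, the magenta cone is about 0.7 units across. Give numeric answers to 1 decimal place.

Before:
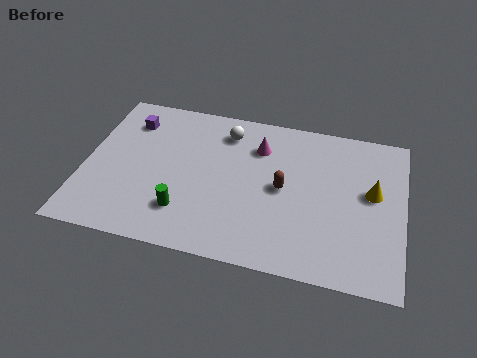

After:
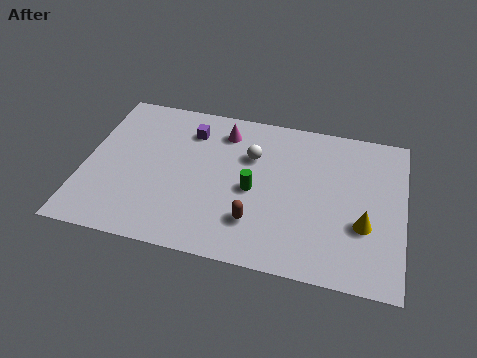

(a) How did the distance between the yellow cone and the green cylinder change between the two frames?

-3.6

The distance was about 8.6 in the first image and 5.0 in the second, so they moved 3.6 units closer together.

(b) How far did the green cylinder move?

3.5

The green cylinder was near (4.6, 2.2) before and (7.5, 4.1) after, so it travelled √(2.9² + 1.9²) ≈ 3.5 units.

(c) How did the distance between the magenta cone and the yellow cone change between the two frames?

+2.3

Before: roughly 5.3 units apart; after: 7.6. That's 2.3 units further apart.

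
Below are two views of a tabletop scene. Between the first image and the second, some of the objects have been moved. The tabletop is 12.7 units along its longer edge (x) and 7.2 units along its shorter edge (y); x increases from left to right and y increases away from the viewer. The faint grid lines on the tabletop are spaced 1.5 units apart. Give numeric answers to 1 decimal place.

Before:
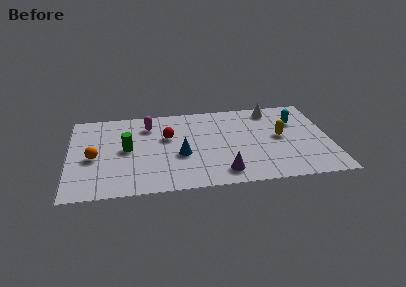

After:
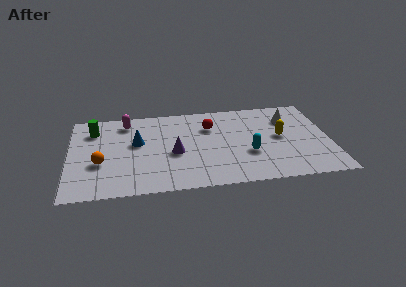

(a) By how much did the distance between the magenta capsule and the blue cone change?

-1.2

Before: roughly 3.1 units apart; after: 1.9. That's 1.2 units closer together.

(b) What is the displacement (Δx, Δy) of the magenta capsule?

(-1.1, 0.4)

The magenta capsule was at about (3.9, 5.6) and moved to about (2.8, 6.0).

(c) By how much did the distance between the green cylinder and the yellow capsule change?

+1.8

Before: roughly 7.5 units apart; after: 9.3. That's 1.8 units further apart.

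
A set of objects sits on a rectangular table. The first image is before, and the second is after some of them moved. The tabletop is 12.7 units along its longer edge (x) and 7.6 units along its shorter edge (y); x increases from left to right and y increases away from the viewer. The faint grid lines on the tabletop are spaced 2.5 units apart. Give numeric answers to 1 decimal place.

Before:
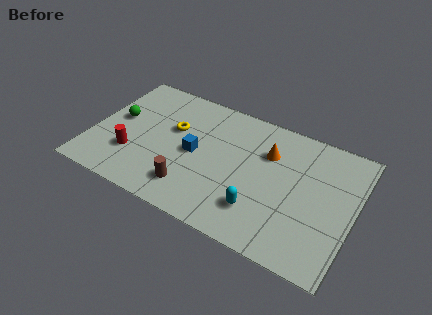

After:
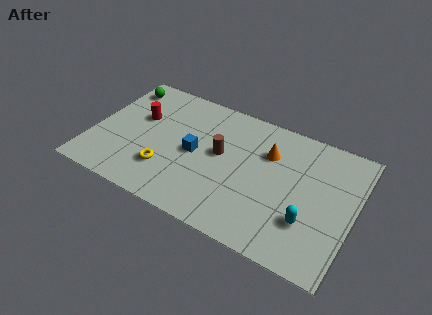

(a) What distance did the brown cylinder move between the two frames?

2.8

From (5.1, 1.6) to (6.2, 4.2), the brown cylinder covered √(1.1² + 2.6²) ≈ 2.8 units.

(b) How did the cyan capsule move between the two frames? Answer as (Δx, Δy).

(2.3, 0.4)

From the two frames, the cyan capsule sits at roughly (8.4, 1.9) before and (10.7, 2.3) after.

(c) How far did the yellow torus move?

2.6

The yellow torus moved from about (3.8, 4.7) to (3.8, 2.1), a distance of √(0.0² + 2.6²) ≈ 2.6.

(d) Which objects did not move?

the orange cone and the blue cube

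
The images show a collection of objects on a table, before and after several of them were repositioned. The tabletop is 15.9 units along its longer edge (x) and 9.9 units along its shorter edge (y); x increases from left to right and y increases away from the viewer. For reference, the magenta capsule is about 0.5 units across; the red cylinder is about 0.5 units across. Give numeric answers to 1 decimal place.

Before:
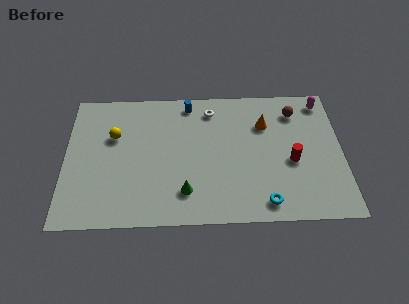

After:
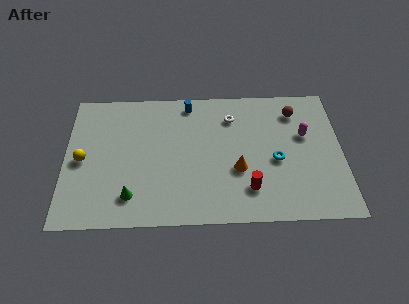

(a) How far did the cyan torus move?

3.1

From (11.4, 1.3) to (12.1, 4.3), the cyan torus covered √(0.7² + 3.0²) ≈ 3.1 units.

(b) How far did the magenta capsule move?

2.7

The magenta capsule moved from about (14.9, 8.6) to (13.8, 6.1), a distance of √(1.1² + 2.5²) ≈ 2.7.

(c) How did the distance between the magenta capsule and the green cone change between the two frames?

+0.6

The distance was about 10.2 in the first image and 10.8 in the second, so they moved 0.6 units further apart.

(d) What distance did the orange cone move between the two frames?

3.7

The orange cone was near (11.5, 7.0) before and (9.9, 3.7) after, so it travelled √(1.6² + 3.3²) ≈ 3.7 units.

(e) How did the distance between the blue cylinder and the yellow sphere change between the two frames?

+2.4

The distance was about 4.9 in the first image and 7.3 in the second, so they moved 2.4 units further apart.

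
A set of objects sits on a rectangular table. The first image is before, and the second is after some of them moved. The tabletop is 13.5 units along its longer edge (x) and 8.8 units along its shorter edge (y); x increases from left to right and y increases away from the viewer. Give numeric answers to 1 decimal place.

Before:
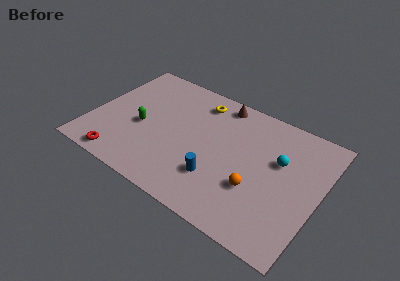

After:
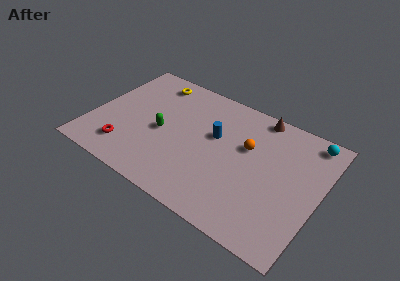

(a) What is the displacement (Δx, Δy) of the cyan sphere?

(1.5, 2.3)

The cyan sphere started near (11.0, 5.5) and ended near (12.5, 7.8).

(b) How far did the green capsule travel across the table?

1.2

The green capsule moved from about (3.0, 3.8) to (4.2, 4.0), a distance of √(1.2² + 0.2²) ≈ 1.2.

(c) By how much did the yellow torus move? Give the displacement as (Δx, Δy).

(-2.9, 0.2)

From the two frames, the yellow torus sits at roughly (5.9, 7.3) before and (3.0, 7.5) after.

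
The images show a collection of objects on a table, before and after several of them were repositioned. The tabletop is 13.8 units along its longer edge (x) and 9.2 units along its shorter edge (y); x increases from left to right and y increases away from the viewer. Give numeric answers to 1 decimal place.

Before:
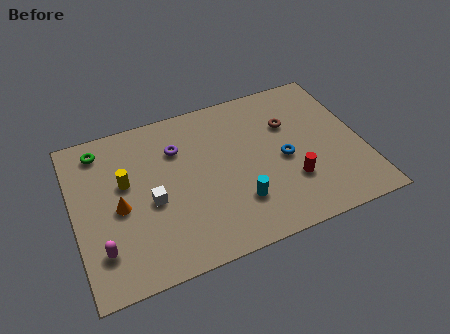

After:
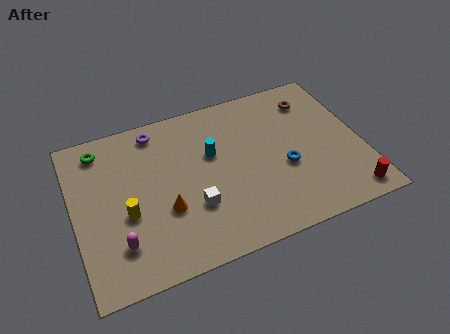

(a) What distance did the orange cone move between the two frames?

2.3

The orange cone moved from about (2.1, 4.2) to (4.2, 3.3), a distance of √(2.1² + 0.9²) ≈ 2.3.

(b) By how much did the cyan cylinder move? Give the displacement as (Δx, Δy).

(-0.9, 3.2)

The cyan cylinder was at about (7.6, 2.5) and moved to about (6.7, 5.7).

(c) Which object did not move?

the green torus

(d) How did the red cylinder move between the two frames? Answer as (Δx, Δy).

(2.6, -1.7)

The red cylinder started near (10.2, 2.8) and ended near (12.8, 1.1).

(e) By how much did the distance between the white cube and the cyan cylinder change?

-1.3

The distance was about 4.3 in the first image and 3.0 in the second, so they moved 1.3 units closer together.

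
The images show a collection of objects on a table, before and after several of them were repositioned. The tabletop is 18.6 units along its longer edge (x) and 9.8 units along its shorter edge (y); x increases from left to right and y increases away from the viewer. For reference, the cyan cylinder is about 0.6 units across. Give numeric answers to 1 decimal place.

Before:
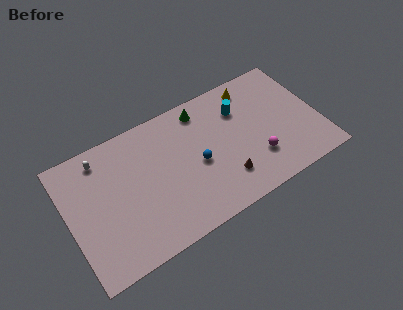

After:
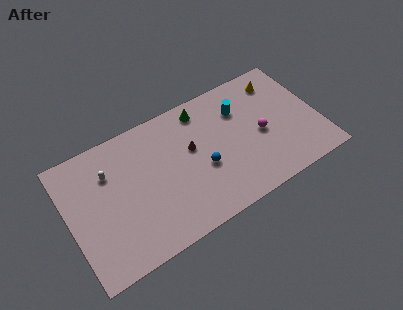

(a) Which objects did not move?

the cyan cylinder and the green cone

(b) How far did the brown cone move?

3.9

From (11.2, 2.4) to (9.2, 5.8), the brown cone covered √(2.0² + 3.4²) ≈ 3.9 units.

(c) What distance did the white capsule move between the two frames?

1.4

The white capsule moved from about (2.8, 8.3) to (3.2, 7.0), a distance of √(0.4² + 1.3²) ≈ 1.4.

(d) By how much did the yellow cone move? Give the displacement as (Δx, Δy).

(2.0, -0.4)

The yellow cone was at about (14.2, 8.4) and moved to about (16.2, 8.0).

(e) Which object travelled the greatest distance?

the brown cone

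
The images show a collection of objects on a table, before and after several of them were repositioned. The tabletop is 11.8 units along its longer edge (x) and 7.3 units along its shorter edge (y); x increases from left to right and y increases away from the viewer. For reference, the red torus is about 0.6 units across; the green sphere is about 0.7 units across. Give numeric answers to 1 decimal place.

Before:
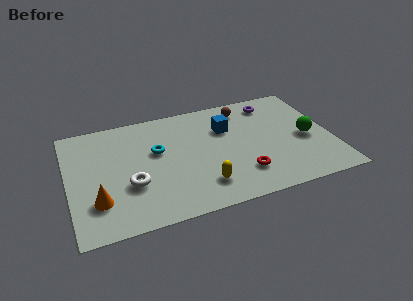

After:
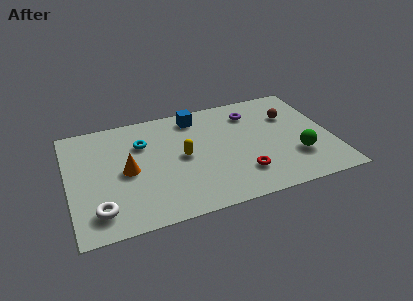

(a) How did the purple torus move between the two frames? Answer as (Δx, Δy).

(-1.0, -0.4)

The purple torus started near (9.4, 6.1) and ended near (8.4, 5.7).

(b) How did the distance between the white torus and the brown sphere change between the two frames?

+3.2

Before: roughly 6.4 units apart; after: 9.6. That's 3.2 units further apart.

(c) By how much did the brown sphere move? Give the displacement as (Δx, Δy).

(2.0, -1.1)

From the two frames, the brown sphere sits at roughly (8.1, 6.1) before and (10.1, 5.0) after.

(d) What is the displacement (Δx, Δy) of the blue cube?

(-1.3, 1.2)

The blue cube was at about (7.2, 5.0) and moved to about (5.9, 6.2).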